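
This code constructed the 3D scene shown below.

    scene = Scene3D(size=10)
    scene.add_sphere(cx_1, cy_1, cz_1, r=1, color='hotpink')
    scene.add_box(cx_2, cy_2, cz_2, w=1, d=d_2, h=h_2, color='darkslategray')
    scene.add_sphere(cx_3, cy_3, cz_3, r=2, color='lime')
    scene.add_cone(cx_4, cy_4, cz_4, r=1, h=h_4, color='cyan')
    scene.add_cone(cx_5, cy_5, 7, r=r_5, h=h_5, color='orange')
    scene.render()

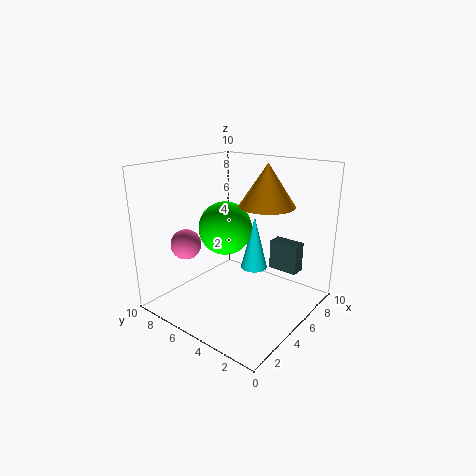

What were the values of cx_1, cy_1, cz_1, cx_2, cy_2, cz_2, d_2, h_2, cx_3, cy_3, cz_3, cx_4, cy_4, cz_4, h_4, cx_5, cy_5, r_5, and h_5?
cx_1 = 2, cy_1 = 7, cz_1 = 5, cx_2 = 6, cy_2 = 1, cz_2 = 3, d_2 = 2, h_2 = 2, cx_3 = 6, cy_3 = 7, cz_3 = 5, cx_4 = 7, cy_4 = 5, cz_4 = 2, h_4 = 4, cx_5 = 7, cy_5 = 4, r_5 = 2, h_5 = 3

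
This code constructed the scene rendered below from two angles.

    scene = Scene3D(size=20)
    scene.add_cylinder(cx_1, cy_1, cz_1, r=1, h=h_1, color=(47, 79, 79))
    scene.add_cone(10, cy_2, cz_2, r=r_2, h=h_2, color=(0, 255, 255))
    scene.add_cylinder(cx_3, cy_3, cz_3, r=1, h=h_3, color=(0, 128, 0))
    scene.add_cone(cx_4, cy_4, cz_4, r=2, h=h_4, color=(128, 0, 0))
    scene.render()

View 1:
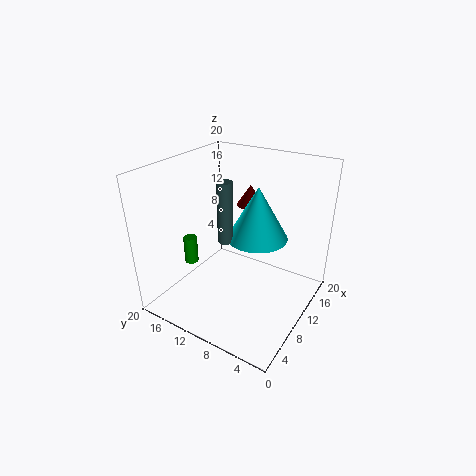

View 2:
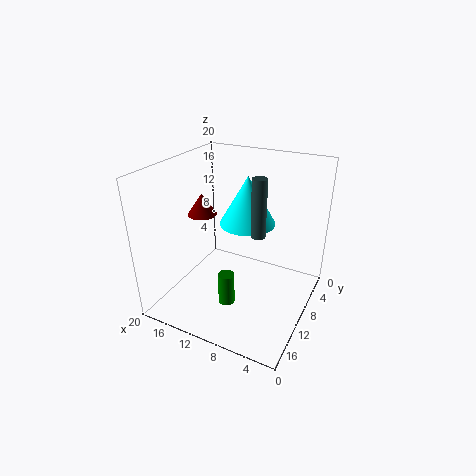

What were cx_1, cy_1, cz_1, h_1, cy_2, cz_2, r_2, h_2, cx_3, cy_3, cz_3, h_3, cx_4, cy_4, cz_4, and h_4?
cx_1 = 7
cy_1 = 10
cz_1 = 11
h_1 = 8
cy_2 = 7
cz_2 = 11
r_2 = 4
h_2 = 7
cx_3 = 8
cy_3 = 17
cz_3 = 5
h_3 = 4
cx_4 = 15
cy_4 = 11
cz_4 = 13
h_4 = 3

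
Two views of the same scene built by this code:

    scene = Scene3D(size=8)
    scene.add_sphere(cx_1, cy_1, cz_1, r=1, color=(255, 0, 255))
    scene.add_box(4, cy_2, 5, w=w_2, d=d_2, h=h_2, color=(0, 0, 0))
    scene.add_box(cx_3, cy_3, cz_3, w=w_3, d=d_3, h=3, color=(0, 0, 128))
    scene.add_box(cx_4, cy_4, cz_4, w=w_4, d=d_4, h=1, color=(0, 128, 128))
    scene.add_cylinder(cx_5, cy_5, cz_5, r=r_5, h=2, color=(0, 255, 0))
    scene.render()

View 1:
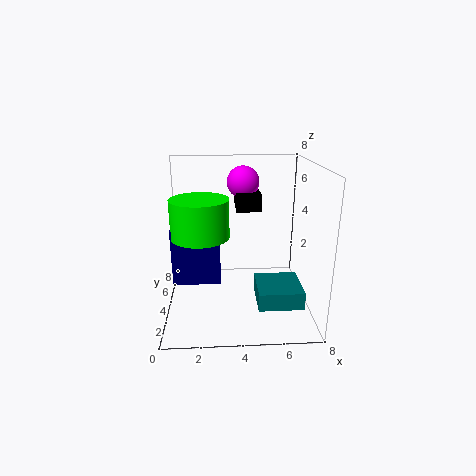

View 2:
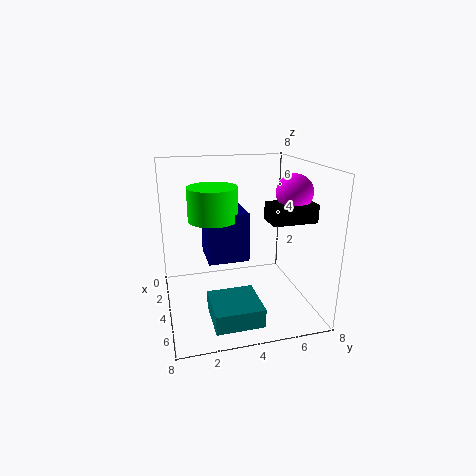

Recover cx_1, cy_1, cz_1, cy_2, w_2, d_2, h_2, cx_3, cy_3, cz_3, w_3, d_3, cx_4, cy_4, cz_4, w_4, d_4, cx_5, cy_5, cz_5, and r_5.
cx_1 = 4.5, cy_1 = 7, cz_1 = 6.5, cy_2 = 5.5, w_2 = 1.5, d_2 = 2.5, h_2 = 1, cx_3 = 0.5, cy_3 = 2.5, cz_3 = 2, w_3 = 2.5, d_3 = 2.5, cx_4 = 5, cy_4 = 2, cz_4 = 0.5, w_4 = 2.5, d_4 = 2.5, cx_5 = 2, cy_5 = 3, cz_5 = 4.5, r_5 = 1.5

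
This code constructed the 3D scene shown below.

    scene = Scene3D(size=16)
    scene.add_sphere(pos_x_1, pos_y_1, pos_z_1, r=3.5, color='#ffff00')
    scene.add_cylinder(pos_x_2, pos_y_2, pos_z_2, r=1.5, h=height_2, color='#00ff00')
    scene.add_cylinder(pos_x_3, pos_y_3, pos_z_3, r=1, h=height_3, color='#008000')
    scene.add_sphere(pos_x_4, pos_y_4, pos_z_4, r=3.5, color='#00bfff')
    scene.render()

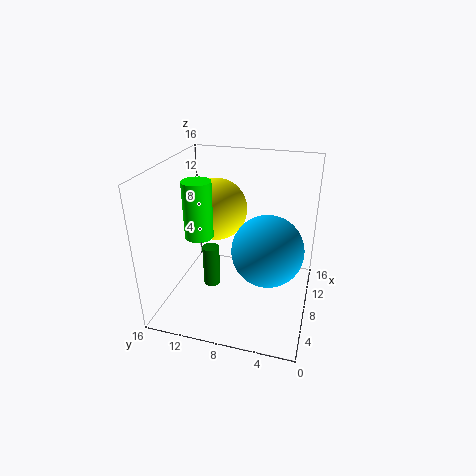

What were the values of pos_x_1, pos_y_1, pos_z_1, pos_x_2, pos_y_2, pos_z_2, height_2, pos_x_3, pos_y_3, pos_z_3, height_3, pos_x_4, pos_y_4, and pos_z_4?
pos_x_1 = 9.5
pos_y_1 = 11
pos_z_1 = 10.5
pos_x_2 = 5.5
pos_y_2 = 11.5
pos_z_2 = 9
height_2 = 6
pos_x_3 = 8.5
pos_y_3 = 11.5
pos_z_3 = 1
height_3 = 5
pos_x_4 = 4.5
pos_y_4 = 4
pos_z_4 = 9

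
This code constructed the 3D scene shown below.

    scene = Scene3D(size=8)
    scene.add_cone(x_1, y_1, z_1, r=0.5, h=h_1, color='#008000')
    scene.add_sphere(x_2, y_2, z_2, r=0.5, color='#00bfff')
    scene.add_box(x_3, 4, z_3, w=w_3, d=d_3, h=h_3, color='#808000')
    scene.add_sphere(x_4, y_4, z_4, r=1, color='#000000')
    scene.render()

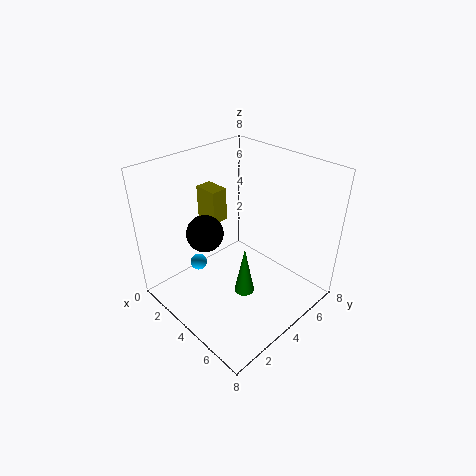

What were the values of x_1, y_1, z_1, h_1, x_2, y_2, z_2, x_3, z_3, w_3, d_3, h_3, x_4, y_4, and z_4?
x_1 = 6
y_1 = 2.5
z_1 = 2.5
h_1 = 2.5
x_2 = 1.5
y_2 = 3
z_2 = 1.5
x_3 = 0.5
z_3 = 4
w_3 = 1.5
d_3 = 1
h_3 = 2
x_4 = 3
y_4 = 2.5
z_4 = 4.5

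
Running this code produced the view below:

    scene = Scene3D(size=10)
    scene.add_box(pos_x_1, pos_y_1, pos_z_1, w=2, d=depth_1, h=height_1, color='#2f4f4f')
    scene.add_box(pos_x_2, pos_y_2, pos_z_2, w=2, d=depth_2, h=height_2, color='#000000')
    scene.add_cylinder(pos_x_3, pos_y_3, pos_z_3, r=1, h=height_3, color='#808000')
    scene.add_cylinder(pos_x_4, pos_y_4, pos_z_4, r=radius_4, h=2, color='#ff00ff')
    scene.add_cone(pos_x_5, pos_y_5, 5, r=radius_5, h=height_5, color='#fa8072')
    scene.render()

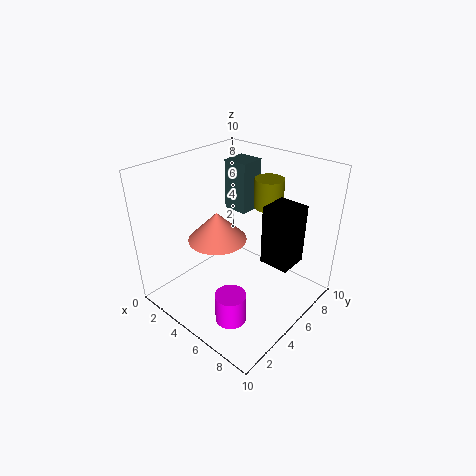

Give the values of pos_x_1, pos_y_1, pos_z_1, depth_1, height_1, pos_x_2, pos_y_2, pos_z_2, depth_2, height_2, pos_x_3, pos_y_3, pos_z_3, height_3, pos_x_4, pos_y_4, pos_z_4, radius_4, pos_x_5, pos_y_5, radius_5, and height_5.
pos_x_1 = 1, pos_y_1 = 8, pos_z_1 = 5, depth_1 = 2, height_1 = 4, pos_x_2 = 7, pos_y_2 = 5, pos_z_2 = 4, depth_2 = 2, height_2 = 4, pos_x_3 = 6, pos_y_3 = 7, pos_z_3 = 7, height_3 = 2, pos_x_4 = 7, pos_y_4 = 2, pos_z_4 = 1, radius_4 = 1, pos_x_5 = 4, pos_y_5 = 4, radius_5 = 2, height_5 = 2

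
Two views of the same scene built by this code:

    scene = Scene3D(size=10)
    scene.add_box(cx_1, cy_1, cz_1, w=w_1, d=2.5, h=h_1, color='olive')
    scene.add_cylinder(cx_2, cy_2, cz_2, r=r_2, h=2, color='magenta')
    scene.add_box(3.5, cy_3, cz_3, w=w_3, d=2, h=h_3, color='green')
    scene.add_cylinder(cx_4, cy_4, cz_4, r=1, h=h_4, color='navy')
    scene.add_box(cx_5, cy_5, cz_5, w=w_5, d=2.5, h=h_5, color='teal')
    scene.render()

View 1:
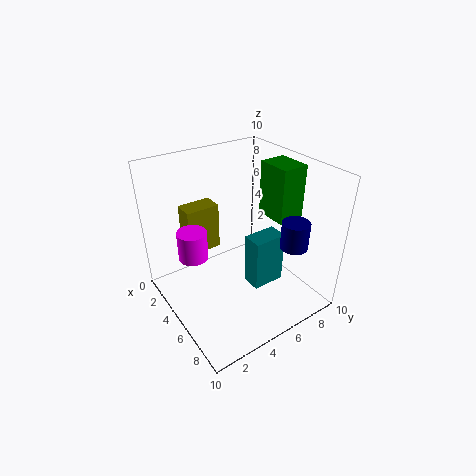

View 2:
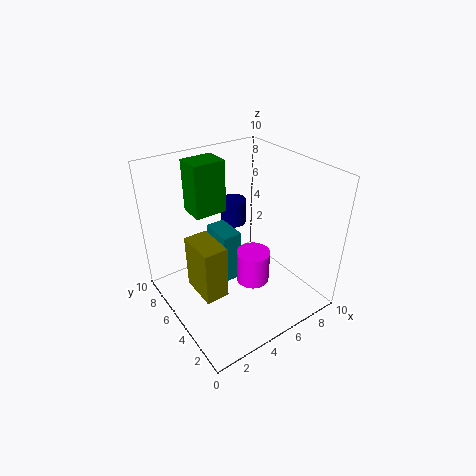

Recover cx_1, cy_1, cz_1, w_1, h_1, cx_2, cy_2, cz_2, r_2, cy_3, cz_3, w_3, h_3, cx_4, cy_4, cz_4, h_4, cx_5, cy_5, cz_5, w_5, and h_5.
cx_1 = 1; cy_1 = 2.5; cz_1 = 3; w_1 = 1.5; h_1 = 3.5; cx_2 = 4; cy_2 = 2; cz_2 = 4; r_2 = 1; cy_3 = 8; cz_3 = 5.5; w_3 = 2.5; h_3 = 4; cx_4 = 7; cy_4 = 8.5; cz_4 = 4; h_4 = 2; cx_5 = 4.5; cy_5 = 6; cz_5 = 0.5; w_5 = 1.5; h_5 = 4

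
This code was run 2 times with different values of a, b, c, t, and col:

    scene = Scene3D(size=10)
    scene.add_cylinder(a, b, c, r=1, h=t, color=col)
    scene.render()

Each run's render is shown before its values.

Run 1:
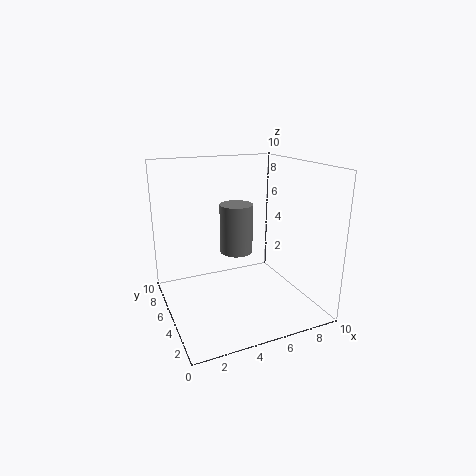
a = 4; b = 3; c = 5; t = 3; col = 'gray'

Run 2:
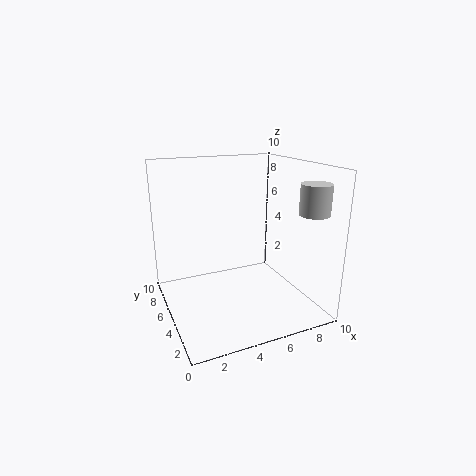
a = 9; b = 2; c = 7; t = 2; col = 'lightgray'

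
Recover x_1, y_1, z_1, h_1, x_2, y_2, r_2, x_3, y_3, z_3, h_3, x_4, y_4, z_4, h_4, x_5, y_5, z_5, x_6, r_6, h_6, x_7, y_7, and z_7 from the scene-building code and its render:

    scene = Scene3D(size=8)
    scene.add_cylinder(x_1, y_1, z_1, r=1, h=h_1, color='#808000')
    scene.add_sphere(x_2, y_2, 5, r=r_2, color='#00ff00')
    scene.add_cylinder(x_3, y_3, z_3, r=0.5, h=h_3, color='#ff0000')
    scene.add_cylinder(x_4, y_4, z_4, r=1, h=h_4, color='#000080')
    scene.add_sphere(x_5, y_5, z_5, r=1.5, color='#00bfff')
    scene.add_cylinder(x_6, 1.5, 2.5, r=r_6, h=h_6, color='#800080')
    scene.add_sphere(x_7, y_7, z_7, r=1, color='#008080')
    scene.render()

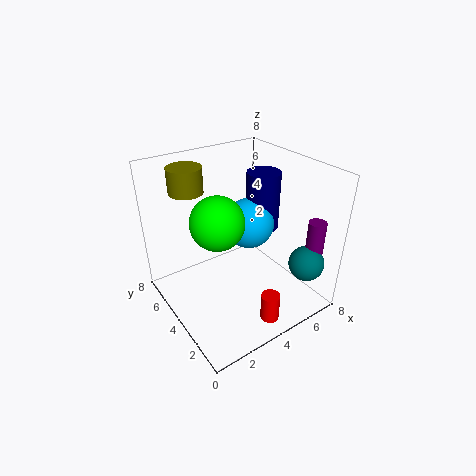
x_1 = 2.5; y_1 = 7; z_1 = 6; h_1 = 1.5; x_2 = 3; y_2 = 4.5; r_2 = 1.5; x_3 = 4; y_3 = 1; z_3 = 0.5; h_3 = 1.5; x_4 = 6.5; y_4 = 5; z_4 = 3.5; h_4 = 3.5; x_5 = 5.5; y_5 = 5; z_5 = 4; x_6 = 7.5; r_6 = 0.5; h_6 = 2.5; x_7 = 7; y_7 = 1.5; z_7 = 2.5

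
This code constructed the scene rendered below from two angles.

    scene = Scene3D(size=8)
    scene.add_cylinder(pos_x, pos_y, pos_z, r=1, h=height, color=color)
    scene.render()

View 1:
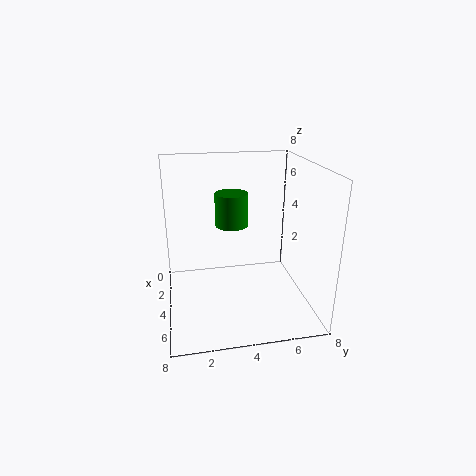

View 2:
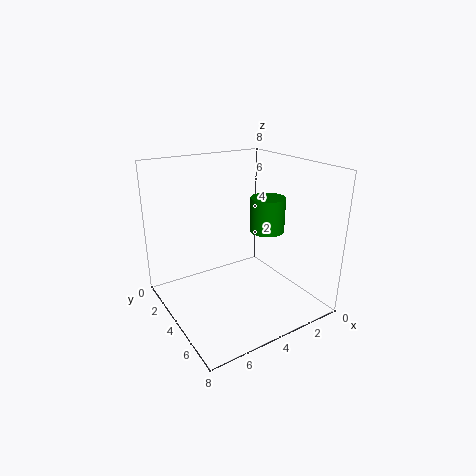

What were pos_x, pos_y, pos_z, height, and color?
pos_x = 2; pos_y = 4; pos_z = 4; height = 2; color = 'green'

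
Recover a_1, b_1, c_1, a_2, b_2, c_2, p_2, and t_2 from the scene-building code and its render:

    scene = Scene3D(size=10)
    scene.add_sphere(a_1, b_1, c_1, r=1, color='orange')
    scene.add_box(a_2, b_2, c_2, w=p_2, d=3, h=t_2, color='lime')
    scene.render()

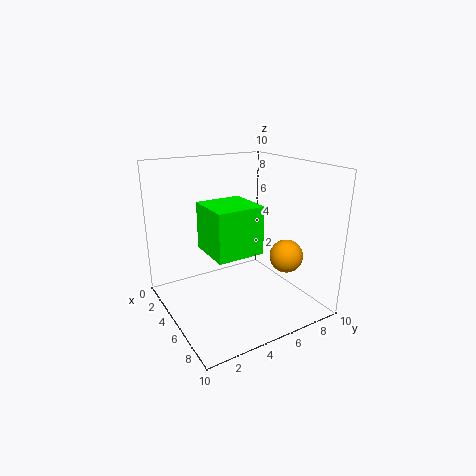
a_1 = 9
b_1 = 6
c_1 = 5
a_2 = 5
b_2 = 2
c_2 = 5
p_2 = 3
t_2 = 3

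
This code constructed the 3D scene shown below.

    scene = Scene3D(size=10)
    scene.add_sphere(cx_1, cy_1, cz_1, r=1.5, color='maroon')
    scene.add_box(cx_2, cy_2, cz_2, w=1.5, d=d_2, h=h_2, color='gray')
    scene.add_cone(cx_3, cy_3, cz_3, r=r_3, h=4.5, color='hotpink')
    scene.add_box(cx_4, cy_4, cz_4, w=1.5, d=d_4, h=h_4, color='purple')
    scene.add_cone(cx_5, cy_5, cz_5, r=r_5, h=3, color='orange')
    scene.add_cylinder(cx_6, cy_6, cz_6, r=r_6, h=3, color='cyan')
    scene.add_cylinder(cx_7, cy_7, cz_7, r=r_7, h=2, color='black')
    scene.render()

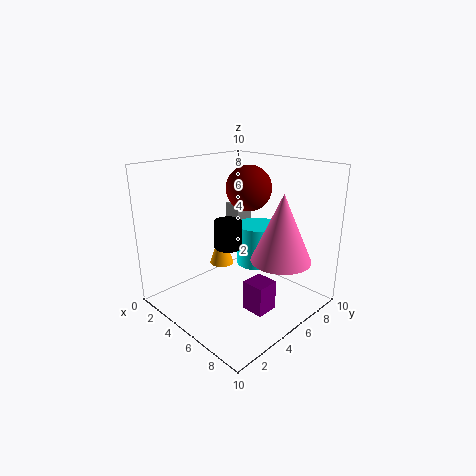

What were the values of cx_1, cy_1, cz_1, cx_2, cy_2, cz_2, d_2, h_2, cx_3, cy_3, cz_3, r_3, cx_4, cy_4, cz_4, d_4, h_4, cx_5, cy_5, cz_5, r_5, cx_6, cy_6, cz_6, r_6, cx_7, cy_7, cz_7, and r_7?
cx_1 = 5.5
cy_1 = 5.5
cz_1 = 8.5
cx_2 = 0.5
cy_2 = 8
cz_2 = 4.5
d_2 = 1.5
h_2 = 1.5
cx_3 = 8
cy_3 = 6
cz_3 = 4
r_3 = 2
cx_4 = 7
cy_4 = 3.5
cz_4 = 1
d_4 = 1.5
h_4 = 2
cx_5 = 1
cy_5 = 7
cz_5 = 1
r_5 = 1
cx_6 = 5
cy_6 = 7
cz_6 = 2.5
r_6 = 1.5
cx_7 = 4
cy_7 = 5
cz_7 = 4
r_7 = 1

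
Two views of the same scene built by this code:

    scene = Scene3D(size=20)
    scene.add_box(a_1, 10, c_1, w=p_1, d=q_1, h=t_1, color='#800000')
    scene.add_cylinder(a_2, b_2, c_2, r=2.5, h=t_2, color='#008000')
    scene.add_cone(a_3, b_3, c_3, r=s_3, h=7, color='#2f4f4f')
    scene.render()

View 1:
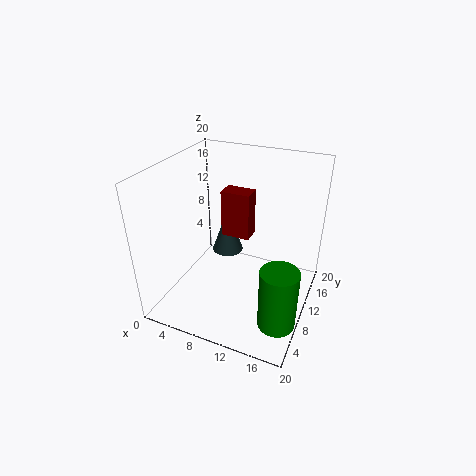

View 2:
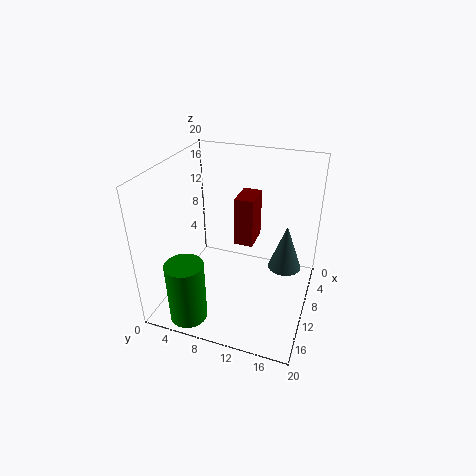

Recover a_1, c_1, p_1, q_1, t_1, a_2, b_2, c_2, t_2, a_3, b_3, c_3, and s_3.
a_1 = 7.5
c_1 = 10
p_1 = 4
q_1 = 2.5
t_1 = 6.5
a_2 = 17.5
b_2 = 5.5
c_2 = 1
t_2 = 8.5
a_3 = 5.5
b_3 = 16
c_3 = 3.5
s_3 = 2.5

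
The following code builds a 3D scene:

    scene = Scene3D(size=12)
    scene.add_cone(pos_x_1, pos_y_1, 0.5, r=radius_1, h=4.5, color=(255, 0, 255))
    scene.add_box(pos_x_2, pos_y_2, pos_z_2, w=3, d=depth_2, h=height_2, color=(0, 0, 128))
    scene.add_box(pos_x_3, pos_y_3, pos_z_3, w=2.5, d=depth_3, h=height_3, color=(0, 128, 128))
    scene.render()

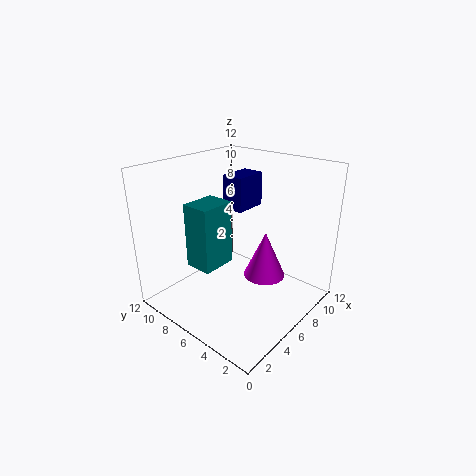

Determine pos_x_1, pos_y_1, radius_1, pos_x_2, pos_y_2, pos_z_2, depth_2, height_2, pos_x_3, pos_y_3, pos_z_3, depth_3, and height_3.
pos_x_1 = 10, pos_y_1 = 6, radius_1 = 2, pos_x_2 = 7.5, pos_y_2 = 7, pos_z_2 = 7.5, depth_2 = 2, height_2 = 3, pos_x_3 = 0.5, pos_y_3 = 4, pos_z_3 = 6, depth_3 = 2, height_3 = 4.5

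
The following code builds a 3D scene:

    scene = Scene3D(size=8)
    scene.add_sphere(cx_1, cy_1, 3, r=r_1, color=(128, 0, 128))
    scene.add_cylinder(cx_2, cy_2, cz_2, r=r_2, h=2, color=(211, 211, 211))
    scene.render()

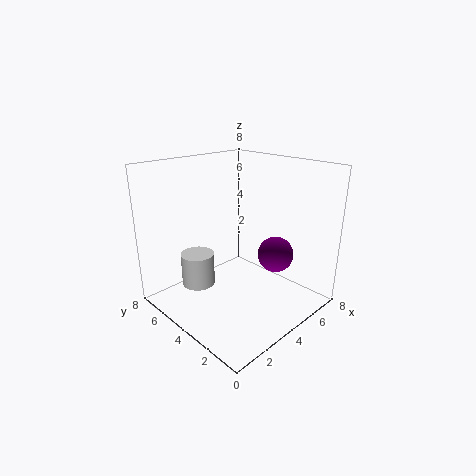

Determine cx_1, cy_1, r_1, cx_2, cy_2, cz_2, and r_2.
cx_1 = 5.5
cy_1 = 2.5
r_1 = 1
cx_2 = 3
cy_2 = 6.5
cz_2 = 0.5
r_2 = 1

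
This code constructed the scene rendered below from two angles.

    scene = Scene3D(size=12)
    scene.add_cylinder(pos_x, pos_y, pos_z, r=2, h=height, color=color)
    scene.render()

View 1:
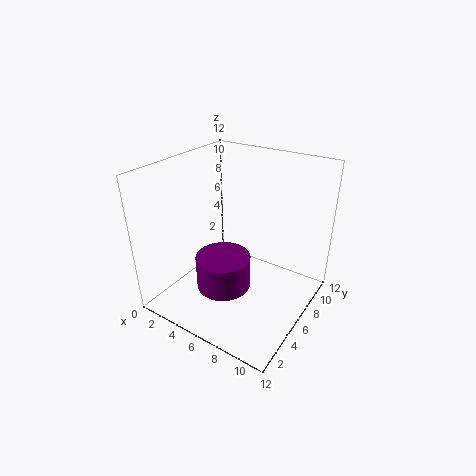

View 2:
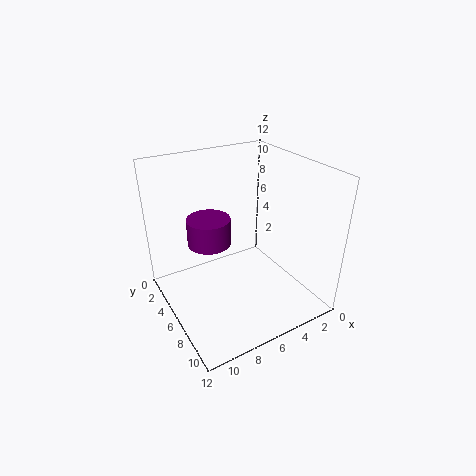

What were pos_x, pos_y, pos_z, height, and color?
pos_x = 7
pos_y = 2.5
pos_z = 4
height = 2.5
color = 'purple'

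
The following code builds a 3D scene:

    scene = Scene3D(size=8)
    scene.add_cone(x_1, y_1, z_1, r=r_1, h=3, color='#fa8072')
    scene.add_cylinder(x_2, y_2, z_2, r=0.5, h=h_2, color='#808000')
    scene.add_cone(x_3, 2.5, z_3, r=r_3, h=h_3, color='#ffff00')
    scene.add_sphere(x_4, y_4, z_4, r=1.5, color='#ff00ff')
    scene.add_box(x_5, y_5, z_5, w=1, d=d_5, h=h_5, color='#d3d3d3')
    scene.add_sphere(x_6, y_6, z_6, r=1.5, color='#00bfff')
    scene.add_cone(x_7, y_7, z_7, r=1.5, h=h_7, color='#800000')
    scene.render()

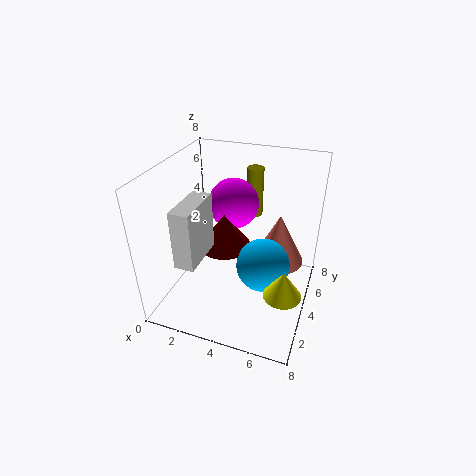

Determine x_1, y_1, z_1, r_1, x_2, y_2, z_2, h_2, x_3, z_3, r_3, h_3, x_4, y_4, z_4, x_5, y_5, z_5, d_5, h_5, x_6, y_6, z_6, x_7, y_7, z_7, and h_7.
x_1 = 6; y_1 = 5.5; z_1 = 2; r_1 = 1.5; x_2 = 4; y_2 = 7; z_2 = 4; h_2 = 3; x_3 = 7; z_3 = 2; r_3 = 1; h_3 = 1.5; x_4 = 3; y_4 = 6; z_4 = 5; x_5 = 2; y_5 = 0.5; z_5 = 4; d_5 = 2.5; h_5 = 3; x_6 = 5.5; y_6 = 4; z_6 = 2.5; x_7 = 3; y_7 = 4.5; z_7 = 3; h_7 = 2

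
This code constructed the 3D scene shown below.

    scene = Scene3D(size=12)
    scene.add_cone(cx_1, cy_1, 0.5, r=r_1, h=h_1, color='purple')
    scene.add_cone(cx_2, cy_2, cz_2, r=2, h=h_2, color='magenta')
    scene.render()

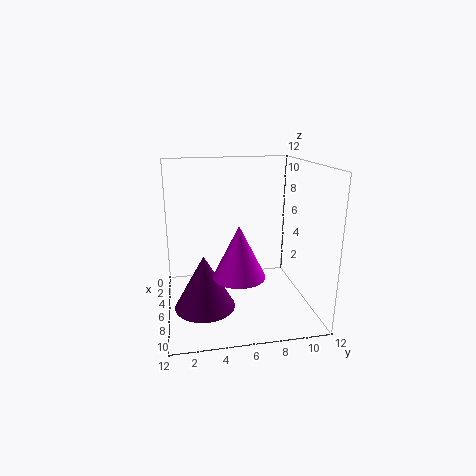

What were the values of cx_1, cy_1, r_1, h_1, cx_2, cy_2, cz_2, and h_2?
cx_1 = 7
cy_1 = 3
r_1 = 2.5
h_1 = 4.5
cx_2 = 9
cy_2 = 5.5
cz_2 = 4
h_2 = 4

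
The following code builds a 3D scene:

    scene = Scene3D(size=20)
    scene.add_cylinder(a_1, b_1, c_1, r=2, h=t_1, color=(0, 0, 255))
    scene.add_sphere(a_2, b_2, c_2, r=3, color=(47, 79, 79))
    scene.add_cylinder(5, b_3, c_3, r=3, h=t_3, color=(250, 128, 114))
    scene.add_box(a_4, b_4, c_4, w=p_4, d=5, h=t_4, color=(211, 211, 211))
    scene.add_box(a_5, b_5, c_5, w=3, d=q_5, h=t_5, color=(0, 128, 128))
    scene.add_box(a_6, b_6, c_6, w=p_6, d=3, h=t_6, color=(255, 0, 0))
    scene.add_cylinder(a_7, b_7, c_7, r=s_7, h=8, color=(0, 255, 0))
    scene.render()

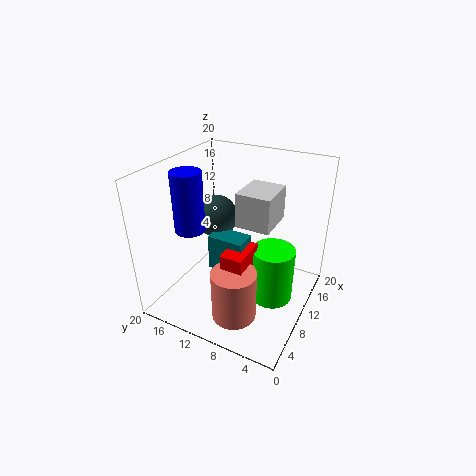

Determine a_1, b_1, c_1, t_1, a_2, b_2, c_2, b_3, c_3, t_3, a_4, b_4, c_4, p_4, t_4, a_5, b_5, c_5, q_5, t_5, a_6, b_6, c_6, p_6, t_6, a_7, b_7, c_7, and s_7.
a_1 = 6, b_1 = 15, c_1 = 12, t_1 = 8, a_2 = 11, b_2 = 14, c_2 = 12, b_3 = 8, c_3 = 1, t_3 = 7, a_4 = 11, b_4 = 6, c_4 = 11, p_4 = 6, t_4 = 5, a_5 = 7, b_5 = 8, c_5 = 6, q_5 = 5, t_5 = 5, a_6 = 5, b_6 = 7, c_6 = 5, p_6 = 5, t_6 = 5, a_7 = 11, b_7 = 5, c_7 = 1, s_7 = 3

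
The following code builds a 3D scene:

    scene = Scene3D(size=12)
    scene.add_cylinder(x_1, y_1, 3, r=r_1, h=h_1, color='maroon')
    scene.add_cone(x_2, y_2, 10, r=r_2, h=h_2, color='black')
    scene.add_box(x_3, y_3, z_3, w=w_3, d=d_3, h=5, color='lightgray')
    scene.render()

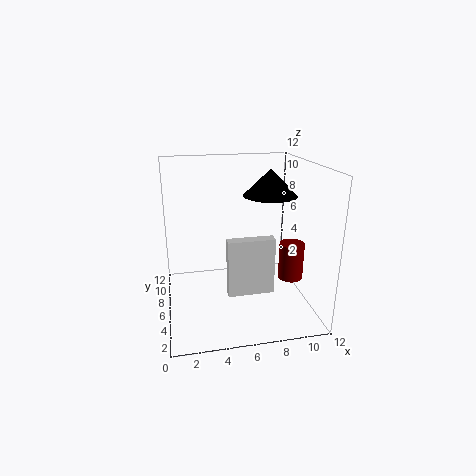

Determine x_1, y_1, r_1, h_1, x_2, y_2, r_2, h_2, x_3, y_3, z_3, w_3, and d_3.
x_1 = 10; y_1 = 4; r_1 = 1; h_1 = 3; x_2 = 8; y_2 = 4; r_2 = 2; h_2 = 2; x_3 = 5; y_3 = 5; z_3 = 1; w_3 = 4; d_3 = 1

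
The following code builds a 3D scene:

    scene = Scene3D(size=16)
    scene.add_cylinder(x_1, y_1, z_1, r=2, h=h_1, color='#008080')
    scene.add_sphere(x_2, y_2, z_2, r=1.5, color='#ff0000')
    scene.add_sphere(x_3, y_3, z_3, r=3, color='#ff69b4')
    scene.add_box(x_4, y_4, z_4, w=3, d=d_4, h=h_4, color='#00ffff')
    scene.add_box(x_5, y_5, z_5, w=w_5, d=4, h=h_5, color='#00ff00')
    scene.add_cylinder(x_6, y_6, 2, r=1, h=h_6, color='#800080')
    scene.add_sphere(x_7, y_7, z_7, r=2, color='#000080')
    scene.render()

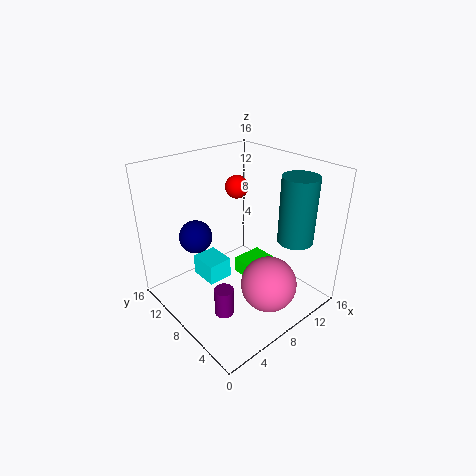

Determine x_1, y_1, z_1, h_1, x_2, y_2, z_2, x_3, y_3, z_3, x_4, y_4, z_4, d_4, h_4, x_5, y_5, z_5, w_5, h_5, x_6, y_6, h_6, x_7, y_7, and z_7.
x_1 = 13
y_1 = 4
z_1 = 7.5
h_1 = 7.5
x_2 = 13
y_2 = 14
z_2 = 11
x_3 = 8.5
y_3 = 3.5
z_3 = 4
x_4 = 5.5
y_4 = 10
z_4 = 1.5
d_4 = 3.5
h_4 = 2.5
x_5 = 10.5
y_5 = 7.5
z_5 = 0.5
w_5 = 4
h_5 = 2
x_6 = 3.5
y_6 = 5
h_6 = 3
x_7 = 6
y_7 = 13.5
z_7 = 6.5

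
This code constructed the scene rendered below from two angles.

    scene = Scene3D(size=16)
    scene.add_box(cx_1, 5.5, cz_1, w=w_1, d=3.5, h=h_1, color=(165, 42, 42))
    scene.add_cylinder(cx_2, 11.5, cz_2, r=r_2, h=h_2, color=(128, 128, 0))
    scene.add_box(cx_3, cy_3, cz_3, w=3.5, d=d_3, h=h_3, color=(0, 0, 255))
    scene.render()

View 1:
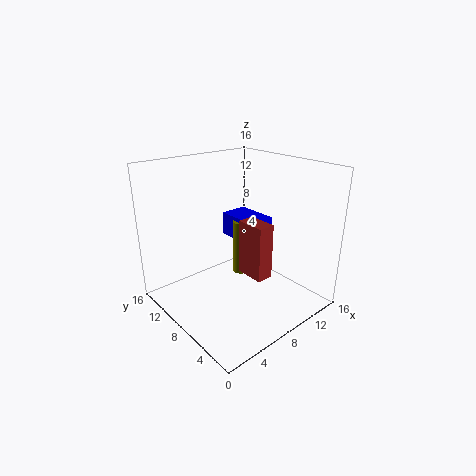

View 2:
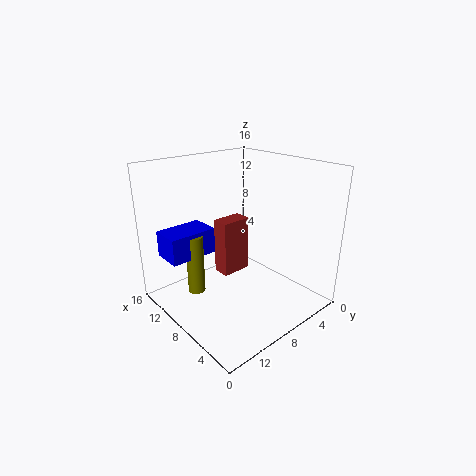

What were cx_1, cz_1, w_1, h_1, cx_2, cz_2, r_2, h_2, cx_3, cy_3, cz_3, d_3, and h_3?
cx_1 = 9, cz_1 = 3, w_1 = 2, h_1 = 6.5, cx_2 = 11.5, cz_2 = 1, r_2 = 1, h_2 = 7, cx_3 = 11, cy_3 = 9, cz_3 = 5.5, d_3 = 5.5, h_3 = 3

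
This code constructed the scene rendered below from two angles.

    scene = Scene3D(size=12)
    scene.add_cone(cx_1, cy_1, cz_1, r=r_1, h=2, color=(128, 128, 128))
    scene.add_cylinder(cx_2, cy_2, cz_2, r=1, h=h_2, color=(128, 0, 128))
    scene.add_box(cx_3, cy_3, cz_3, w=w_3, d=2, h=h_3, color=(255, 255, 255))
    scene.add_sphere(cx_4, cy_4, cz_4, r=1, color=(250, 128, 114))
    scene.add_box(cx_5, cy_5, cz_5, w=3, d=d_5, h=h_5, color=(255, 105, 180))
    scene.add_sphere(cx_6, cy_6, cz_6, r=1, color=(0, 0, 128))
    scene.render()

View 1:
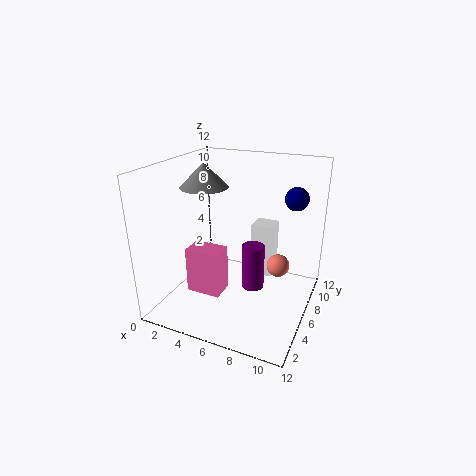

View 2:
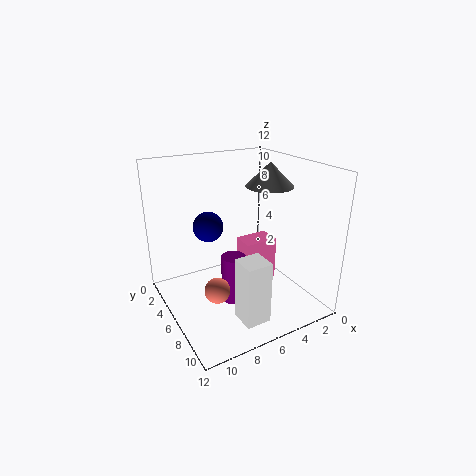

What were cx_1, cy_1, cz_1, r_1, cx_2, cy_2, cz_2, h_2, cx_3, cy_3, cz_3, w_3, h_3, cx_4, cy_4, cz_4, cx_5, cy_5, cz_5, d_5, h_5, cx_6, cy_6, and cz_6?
cx_1 = 3, cy_1 = 6, cz_1 = 10, r_1 = 2, cx_2 = 7, cy_2 = 7, cz_2 = 1, h_2 = 4, cx_3 = 6, cy_3 = 9, cz_3 = 1, w_3 = 2, h_3 = 5, cx_4 = 9, cy_4 = 8, cz_4 = 3, cx_5 = 2, cy_5 = 4, cz_5 = 1, d_5 = 2, h_5 = 4, cx_6 = 10, cy_6 = 9, cz_6 = 9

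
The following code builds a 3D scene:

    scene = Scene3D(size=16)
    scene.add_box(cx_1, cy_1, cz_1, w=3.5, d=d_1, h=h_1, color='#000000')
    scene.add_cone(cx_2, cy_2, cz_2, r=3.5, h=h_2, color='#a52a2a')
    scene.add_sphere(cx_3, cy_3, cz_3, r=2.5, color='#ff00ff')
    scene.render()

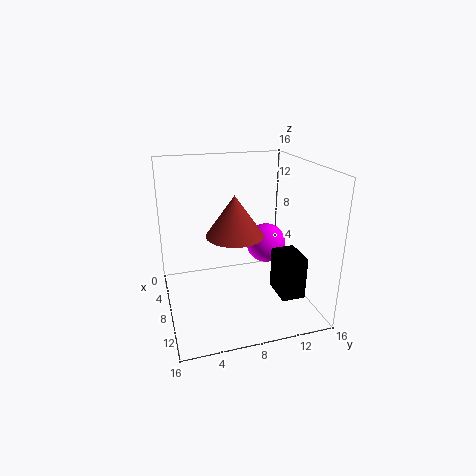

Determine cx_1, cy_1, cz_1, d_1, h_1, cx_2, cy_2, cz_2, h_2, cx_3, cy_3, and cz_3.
cx_1 = 10.5, cy_1 = 11, cz_1 = 3, d_1 = 2.5, h_1 = 4.5, cx_2 = 5, cy_2 = 8.5, cz_2 = 7, h_2 = 5, cx_3 = 4, cy_3 = 13, cz_3 = 5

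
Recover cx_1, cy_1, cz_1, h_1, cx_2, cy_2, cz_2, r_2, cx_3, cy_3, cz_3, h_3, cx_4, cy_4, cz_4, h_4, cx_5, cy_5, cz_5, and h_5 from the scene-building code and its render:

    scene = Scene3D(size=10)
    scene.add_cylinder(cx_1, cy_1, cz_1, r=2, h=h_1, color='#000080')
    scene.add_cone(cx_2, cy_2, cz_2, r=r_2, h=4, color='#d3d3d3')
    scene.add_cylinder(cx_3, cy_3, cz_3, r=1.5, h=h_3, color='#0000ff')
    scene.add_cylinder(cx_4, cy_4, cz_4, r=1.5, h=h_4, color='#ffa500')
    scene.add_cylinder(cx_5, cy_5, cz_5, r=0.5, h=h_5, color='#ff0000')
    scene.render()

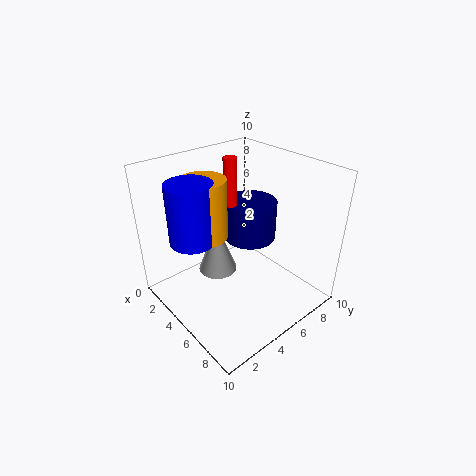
cx_1 = 3.5
cy_1 = 7.5
cz_1 = 3.5
h_1 = 3
cx_2 = 2.5
cy_2 = 5
cz_2 = 1
r_2 = 1.5
cx_3 = 4
cy_3 = 2
cz_3 = 5.5
h_3 = 4
cx_4 = 4
cy_4 = 3
cz_4 = 5.5
h_4 = 4
cx_5 = 3
cy_5 = 6
cz_5 = 6
h_5 = 4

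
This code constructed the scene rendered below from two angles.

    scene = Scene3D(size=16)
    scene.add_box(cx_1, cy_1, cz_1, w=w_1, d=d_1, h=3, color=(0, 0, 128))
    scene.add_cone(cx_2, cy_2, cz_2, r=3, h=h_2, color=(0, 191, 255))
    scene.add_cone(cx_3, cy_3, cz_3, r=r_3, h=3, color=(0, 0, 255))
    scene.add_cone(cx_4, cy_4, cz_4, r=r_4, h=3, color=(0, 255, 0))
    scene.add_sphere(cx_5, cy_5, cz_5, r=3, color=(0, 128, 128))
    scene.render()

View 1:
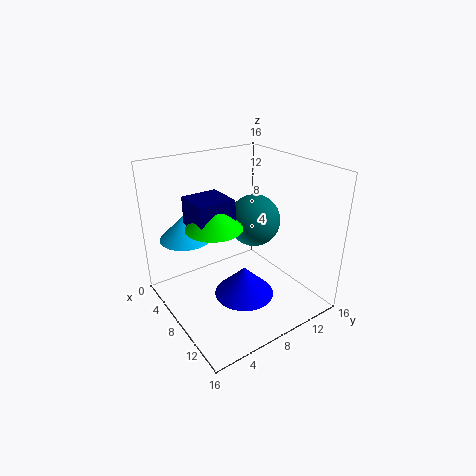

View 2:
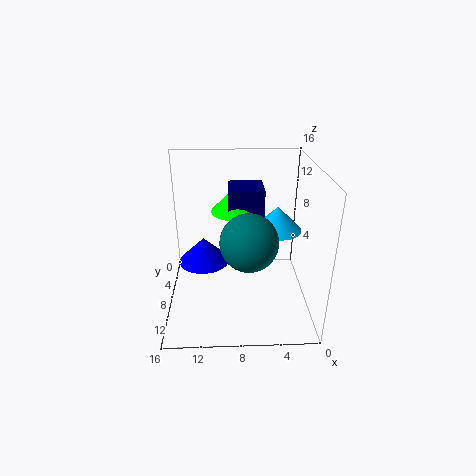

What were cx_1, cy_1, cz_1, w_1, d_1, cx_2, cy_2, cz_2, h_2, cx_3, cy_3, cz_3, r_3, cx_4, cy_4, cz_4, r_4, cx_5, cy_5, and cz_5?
cx_1 = 5, cy_1 = 3, cz_1 = 10, w_1 = 4, d_1 = 4, cx_2 = 3, cy_2 = 4, cz_2 = 7, h_2 = 3, cx_3 = 12, cy_3 = 6, cz_3 = 4, r_3 = 3, cx_4 = 8, cy_4 = 5, cz_4 = 10, r_4 = 3, cx_5 = 7, cy_5 = 11, cz_5 = 9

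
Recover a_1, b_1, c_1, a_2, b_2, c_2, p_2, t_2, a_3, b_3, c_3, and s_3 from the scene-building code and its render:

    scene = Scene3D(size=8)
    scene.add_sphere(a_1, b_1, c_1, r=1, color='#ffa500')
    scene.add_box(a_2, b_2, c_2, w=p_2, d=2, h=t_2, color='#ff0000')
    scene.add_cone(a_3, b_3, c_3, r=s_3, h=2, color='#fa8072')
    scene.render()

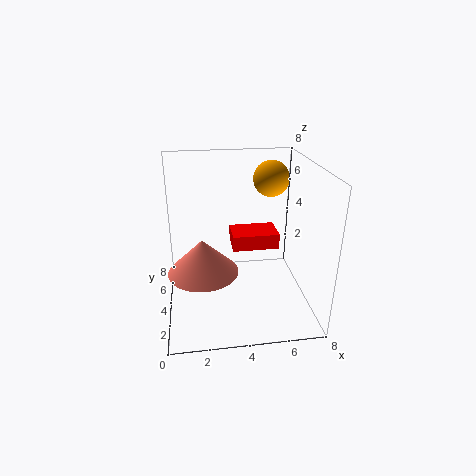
a_1 = 6
b_1 = 5
c_1 = 7
a_2 = 4
b_2 = 6
c_2 = 2
p_2 = 3
t_2 = 1
a_3 = 2
b_3 = 4
c_3 = 2
s_3 = 2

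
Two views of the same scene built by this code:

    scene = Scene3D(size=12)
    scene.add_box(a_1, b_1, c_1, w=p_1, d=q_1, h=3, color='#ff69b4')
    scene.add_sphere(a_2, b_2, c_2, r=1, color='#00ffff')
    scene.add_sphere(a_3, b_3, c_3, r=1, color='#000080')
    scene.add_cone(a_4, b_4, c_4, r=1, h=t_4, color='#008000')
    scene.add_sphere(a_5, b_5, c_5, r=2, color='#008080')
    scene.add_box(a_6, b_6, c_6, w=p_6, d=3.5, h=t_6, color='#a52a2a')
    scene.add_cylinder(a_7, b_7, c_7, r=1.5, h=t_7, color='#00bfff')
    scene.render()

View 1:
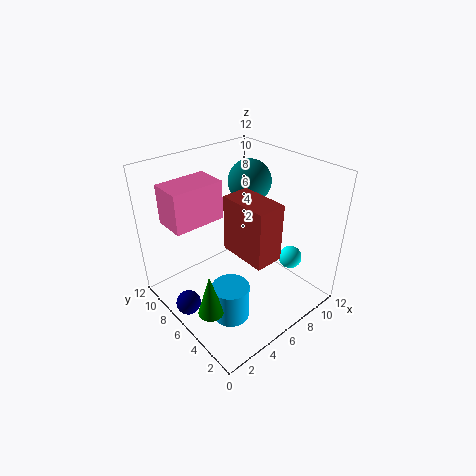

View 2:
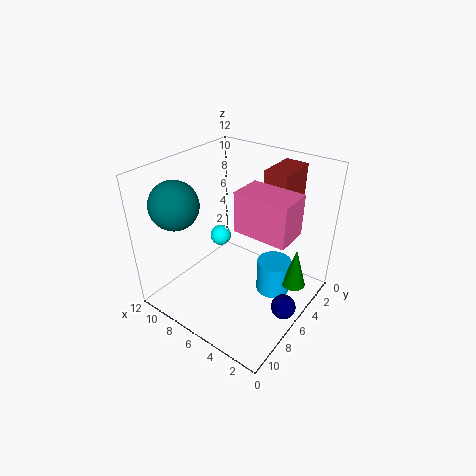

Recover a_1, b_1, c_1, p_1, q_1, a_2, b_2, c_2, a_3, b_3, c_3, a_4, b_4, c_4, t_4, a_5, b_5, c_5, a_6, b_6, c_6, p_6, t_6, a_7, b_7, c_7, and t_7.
a_1 = 0.5
b_1 = 6
c_1 = 8.5
p_1 = 4
q_1 = 2.5
a_2 = 10
b_2 = 3.5
c_2 = 3.5
a_3 = 1
b_3 = 6.5
c_3 = 1.5
a_4 = 1.5
b_4 = 4
c_4 = 2
t_4 = 3.5
a_5 = 10
b_5 = 9
c_5 = 9
a_6 = 3
b_6 = 0.5
c_6 = 7.5
p_6 = 2
t_6 = 4
a_7 = 3.5
b_7 = 4
c_7 = 0.5
t_7 = 3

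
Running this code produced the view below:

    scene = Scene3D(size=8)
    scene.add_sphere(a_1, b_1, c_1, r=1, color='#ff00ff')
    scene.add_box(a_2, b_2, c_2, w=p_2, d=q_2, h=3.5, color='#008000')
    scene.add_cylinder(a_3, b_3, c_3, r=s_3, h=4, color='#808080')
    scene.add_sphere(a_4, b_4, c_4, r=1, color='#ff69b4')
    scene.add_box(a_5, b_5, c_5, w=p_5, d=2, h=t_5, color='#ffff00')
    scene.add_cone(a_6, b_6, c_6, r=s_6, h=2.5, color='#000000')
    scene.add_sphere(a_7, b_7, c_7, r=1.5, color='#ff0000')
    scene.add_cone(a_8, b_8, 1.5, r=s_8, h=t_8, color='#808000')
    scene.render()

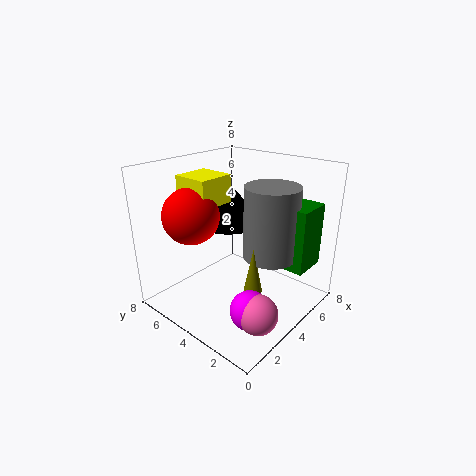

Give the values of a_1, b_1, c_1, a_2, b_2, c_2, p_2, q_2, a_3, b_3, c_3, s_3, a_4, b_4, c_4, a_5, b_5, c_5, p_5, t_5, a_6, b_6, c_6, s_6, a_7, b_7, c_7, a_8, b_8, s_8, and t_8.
a_1 = 2, b_1 = 1.5, c_1 = 1.5, a_2 = 5, b_2 = 0.5, c_2 = 2.5, p_2 = 2, q_2 = 1.5, a_3 = 5, b_3 = 2.5, c_3 = 3, s_3 = 1.5, a_4 = 2, b_4 = 1, c_4 = 1.5, a_5 = 2, b_5 = 4.5, c_5 = 6, p_5 = 2, t_5 = 1.5, a_6 = 5.5, b_6 = 6, c_6 = 4, s_6 = 2, a_7 = 2, b_7 = 5.5, c_7 = 5.5, a_8 = 3.5, b_8 = 2.5, s_8 = 0.5, t_8 = 2.5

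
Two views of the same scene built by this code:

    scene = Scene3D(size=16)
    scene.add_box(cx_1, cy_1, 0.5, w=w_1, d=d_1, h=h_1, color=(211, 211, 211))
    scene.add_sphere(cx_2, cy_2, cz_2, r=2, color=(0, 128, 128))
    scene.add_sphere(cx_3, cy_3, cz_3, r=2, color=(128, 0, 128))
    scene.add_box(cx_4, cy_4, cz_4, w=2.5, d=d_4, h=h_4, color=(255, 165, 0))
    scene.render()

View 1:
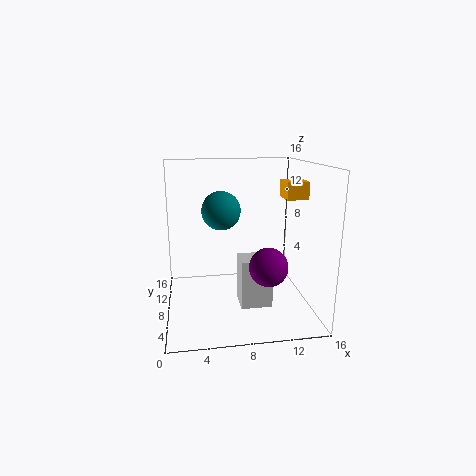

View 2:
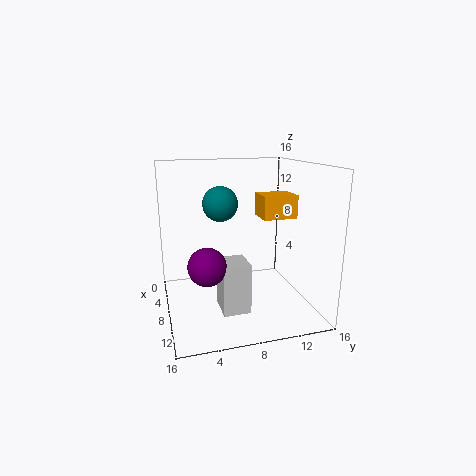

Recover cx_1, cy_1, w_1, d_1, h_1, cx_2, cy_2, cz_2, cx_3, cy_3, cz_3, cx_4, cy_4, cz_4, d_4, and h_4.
cx_1 = 8; cy_1 = 5.5; w_1 = 3.5; d_1 = 3; h_1 = 5.5; cx_2 = 6; cy_2 = 6.5; cz_2 = 11.5; cx_3 = 10.5; cy_3 = 4; cz_3 = 6; cx_4 = 13.5; cy_4 = 8; cz_4 = 12; d_4 = 3; h_4 = 2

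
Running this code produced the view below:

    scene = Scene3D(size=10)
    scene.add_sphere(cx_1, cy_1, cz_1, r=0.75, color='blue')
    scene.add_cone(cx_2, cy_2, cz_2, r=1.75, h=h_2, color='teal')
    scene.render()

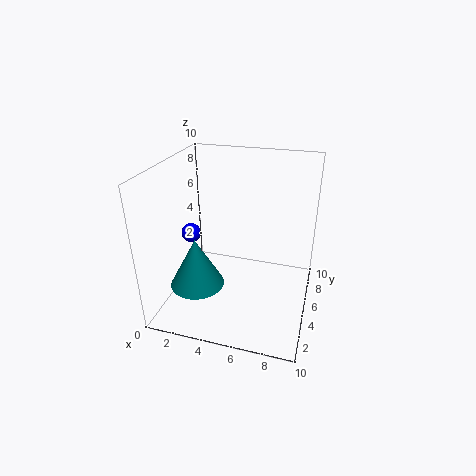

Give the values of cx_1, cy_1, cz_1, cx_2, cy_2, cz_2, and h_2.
cx_1 = 0.75; cy_1 = 6.5; cz_1 = 4; cx_2 = 3; cy_2 = 2.25; cz_2 = 2.75; h_2 = 3.25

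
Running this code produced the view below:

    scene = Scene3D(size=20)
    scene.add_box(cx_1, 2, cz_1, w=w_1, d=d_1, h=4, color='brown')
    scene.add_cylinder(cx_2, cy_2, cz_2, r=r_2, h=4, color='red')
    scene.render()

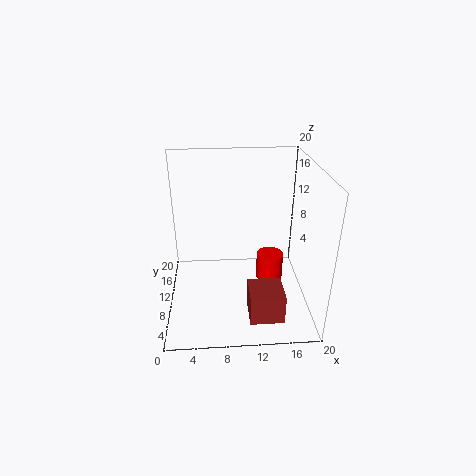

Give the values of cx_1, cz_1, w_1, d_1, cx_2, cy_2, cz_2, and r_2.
cx_1 = 11, cz_1 = 1.5, w_1 = 4.5, d_1 = 4.5, cx_2 = 15, cy_2 = 12, cz_2 = 2, r_2 = 2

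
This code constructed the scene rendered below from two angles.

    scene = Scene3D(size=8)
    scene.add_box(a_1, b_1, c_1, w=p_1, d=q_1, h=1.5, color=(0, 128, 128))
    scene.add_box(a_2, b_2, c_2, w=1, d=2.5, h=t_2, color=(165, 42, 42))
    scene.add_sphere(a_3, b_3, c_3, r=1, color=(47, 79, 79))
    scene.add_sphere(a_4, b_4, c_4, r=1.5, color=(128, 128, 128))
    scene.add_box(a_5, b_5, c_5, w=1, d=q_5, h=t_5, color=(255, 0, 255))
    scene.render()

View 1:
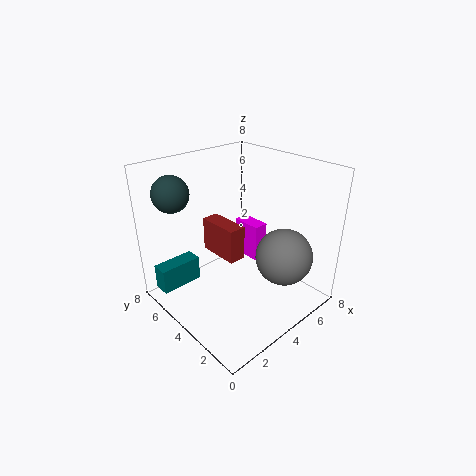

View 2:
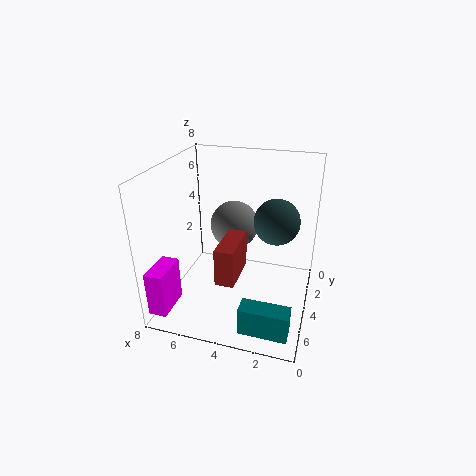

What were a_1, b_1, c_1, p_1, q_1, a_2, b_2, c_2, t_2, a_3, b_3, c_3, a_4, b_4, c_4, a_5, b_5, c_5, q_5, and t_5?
a_1 = 0.5; b_1 = 6.5; c_1 = 0.5; p_1 = 2.5; q_1 = 1; a_2 = 3.5; b_2 = 4; c_2 = 2.5; t_2 = 2; a_3 = 1.5; b_3 = 6.5; c_3 = 6.5; a_4 = 5; b_4 = 1.5; c_4 = 3.5; a_5 = 7; b_5 = 5.5; c_5 = 0.5; q_5 = 2; t_5 = 2.5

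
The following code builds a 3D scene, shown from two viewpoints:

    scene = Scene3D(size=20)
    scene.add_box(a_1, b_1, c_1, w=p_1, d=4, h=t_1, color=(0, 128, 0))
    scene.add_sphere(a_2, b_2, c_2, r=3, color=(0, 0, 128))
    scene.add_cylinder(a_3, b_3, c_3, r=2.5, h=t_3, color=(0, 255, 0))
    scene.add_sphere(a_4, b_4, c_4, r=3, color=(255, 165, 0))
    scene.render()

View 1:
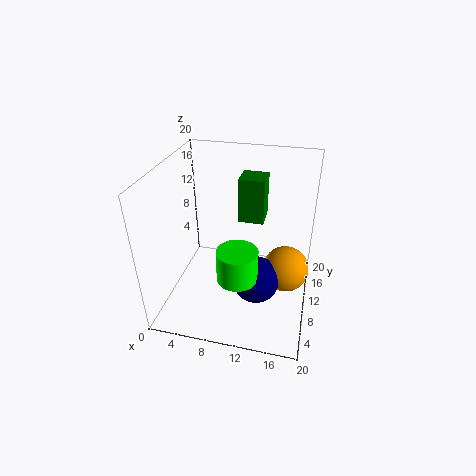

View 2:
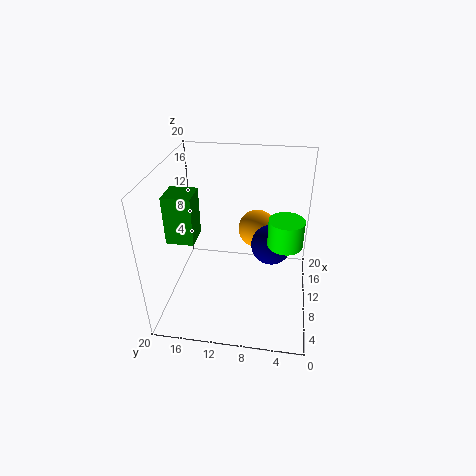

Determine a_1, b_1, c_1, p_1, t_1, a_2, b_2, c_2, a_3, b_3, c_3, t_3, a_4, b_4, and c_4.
a_1 = 8.5; b_1 = 16; c_1 = 9; p_1 = 4; t_1 = 7; a_2 = 13.5; b_2 = 5.5; c_2 = 7; a_3 = 11.5; b_3 = 3.5; c_3 = 8.5; t_3 = 4; a_4 = 17; b_4 = 8; c_4 = 7.5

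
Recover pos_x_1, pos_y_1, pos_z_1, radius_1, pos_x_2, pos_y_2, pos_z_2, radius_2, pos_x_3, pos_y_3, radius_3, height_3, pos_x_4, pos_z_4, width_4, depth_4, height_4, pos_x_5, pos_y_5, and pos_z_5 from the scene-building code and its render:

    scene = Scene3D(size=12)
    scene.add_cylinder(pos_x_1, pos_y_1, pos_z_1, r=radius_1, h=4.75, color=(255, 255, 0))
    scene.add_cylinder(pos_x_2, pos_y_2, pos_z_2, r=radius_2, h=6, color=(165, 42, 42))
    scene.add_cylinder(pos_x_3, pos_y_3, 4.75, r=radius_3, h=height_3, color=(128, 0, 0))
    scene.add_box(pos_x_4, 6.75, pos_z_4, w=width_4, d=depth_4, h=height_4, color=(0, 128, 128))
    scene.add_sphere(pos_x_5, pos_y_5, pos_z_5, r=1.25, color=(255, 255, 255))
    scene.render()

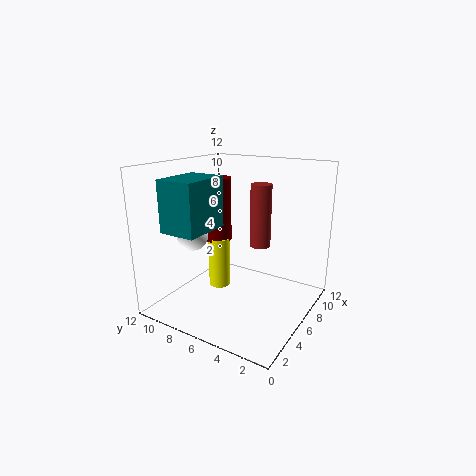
pos_x_1 = 7.5
pos_y_1 = 9
pos_z_1 = 0.25
radius_1 = 1
pos_x_2 = 10.5
pos_y_2 = 6.25
pos_z_2 = 3.75
radius_2 = 1
pos_x_3 = 7.75
pos_y_3 = 9.25
radius_3 = 1.25
height_3 = 5.75
pos_x_4 = 1
pos_z_4 = 7.25
width_4 = 4
depth_4 = 3
height_4 = 4
pos_x_5 = 3.5
pos_y_5 = 8.75
pos_z_5 = 6.5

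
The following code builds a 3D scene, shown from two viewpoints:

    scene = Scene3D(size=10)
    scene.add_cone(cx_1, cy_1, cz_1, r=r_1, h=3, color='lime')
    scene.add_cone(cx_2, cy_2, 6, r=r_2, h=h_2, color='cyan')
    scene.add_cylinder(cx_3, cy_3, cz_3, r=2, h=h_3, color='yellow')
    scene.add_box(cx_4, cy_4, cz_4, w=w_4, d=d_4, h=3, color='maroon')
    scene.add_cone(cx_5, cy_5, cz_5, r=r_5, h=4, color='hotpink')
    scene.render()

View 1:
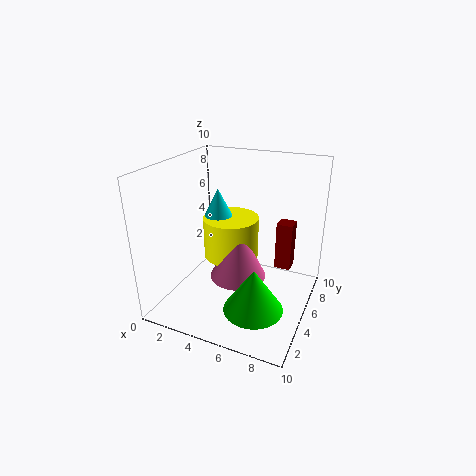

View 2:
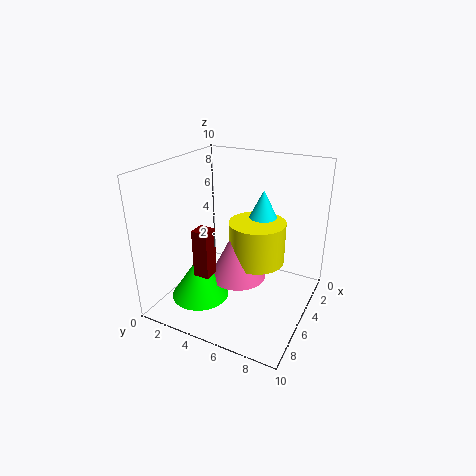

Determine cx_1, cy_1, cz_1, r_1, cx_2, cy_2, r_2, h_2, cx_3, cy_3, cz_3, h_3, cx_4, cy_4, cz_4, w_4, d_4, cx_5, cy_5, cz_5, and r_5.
cx_1 = 7; cy_1 = 3; cz_1 = 1; r_1 = 2; cx_2 = 3; cy_2 = 6; r_2 = 1; h_2 = 2; cx_3 = 4; cy_3 = 6; cz_3 = 3; h_3 = 3; cx_4 = 8; cy_4 = 4; cz_4 = 4; w_4 = 1; d_4 = 1; cx_5 = 5; cy_5 = 5; cz_5 = 2; r_5 = 2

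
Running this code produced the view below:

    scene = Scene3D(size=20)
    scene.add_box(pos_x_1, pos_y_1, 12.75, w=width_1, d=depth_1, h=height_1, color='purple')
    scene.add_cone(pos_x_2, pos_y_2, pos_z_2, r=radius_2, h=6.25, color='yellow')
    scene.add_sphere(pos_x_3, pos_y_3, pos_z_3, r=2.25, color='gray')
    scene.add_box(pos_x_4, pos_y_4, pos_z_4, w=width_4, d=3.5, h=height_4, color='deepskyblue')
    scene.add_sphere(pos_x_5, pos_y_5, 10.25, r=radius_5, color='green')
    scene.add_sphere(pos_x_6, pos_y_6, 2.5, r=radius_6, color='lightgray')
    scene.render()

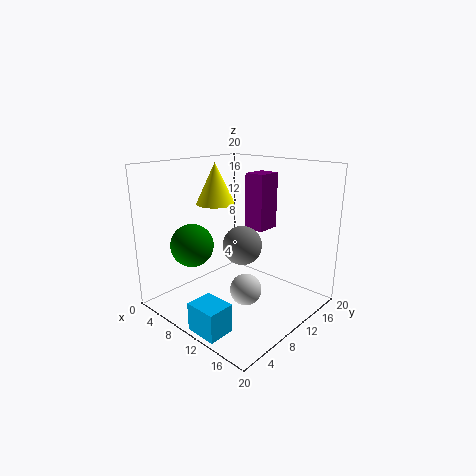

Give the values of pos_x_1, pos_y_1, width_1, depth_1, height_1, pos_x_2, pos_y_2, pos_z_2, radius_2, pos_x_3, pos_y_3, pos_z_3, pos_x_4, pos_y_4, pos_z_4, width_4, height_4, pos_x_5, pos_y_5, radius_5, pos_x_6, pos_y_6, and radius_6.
pos_x_1 = 13.25, pos_y_1 = 7.75, width_1 = 2.5, depth_1 = 3, height_1 = 6.75, pos_x_2 = 3, pos_y_2 = 12.5, pos_z_2 = 13.25, radius_2 = 3, pos_x_3 = 15.25, pos_y_3 = 5, pos_z_3 = 11.75, pos_x_4 = 10.5, pos_y_4 = 0.25, pos_z_4 = 0.5, width_4 = 4.25, height_4 = 3.75, pos_x_5 = 8, pos_y_5 = 3.5, radius_5 = 2.75, pos_x_6 = 11.5, pos_y_6 = 10, radius_6 = 2.25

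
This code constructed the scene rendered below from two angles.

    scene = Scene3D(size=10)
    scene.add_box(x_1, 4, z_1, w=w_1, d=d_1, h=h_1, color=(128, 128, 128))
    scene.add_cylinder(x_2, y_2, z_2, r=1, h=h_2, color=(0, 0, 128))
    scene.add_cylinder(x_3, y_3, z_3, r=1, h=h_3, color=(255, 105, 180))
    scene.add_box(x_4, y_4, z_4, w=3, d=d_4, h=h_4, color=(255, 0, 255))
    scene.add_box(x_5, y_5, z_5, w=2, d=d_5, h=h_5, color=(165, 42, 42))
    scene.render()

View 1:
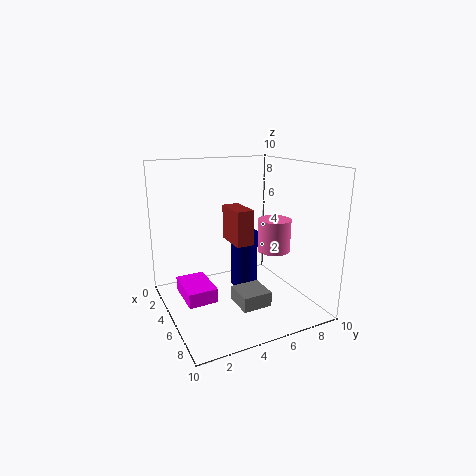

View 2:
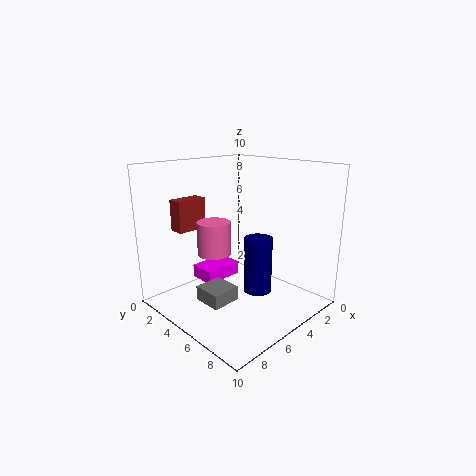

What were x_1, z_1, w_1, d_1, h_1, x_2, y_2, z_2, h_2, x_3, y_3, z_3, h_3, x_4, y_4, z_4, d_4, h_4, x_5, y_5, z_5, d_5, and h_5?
x_1 = 6, z_1 = 1, w_1 = 2, d_1 = 2, h_1 = 1, x_2 = 4, y_2 = 6, z_2 = 1, h_2 = 4, x_3 = 8, y_3 = 6, z_3 = 5, h_3 = 2, x_4 = 3, y_4 = 1, z_4 = 1, d_4 = 2, h_4 = 1, x_5 = 7, y_5 = 3, z_5 = 6, d_5 = 1, h_5 = 2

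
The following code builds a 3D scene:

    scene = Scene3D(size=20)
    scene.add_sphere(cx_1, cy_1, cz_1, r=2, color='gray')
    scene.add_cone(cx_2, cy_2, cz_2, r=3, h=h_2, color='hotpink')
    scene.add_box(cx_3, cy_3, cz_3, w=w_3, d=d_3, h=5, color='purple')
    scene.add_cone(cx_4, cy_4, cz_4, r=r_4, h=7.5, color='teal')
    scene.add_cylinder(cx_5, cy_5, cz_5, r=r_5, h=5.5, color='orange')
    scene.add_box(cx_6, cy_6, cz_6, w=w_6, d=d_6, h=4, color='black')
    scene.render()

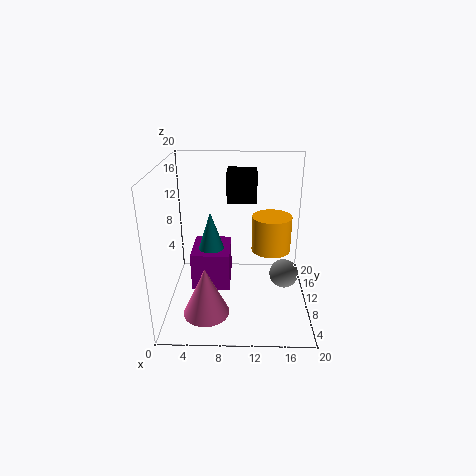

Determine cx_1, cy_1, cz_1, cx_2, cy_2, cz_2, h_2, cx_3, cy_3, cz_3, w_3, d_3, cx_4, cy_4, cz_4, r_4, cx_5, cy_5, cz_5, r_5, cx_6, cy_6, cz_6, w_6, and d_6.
cx_1 = 16.5
cy_1 = 9
cz_1 = 5
cx_2 = 6
cy_2 = 4
cz_2 = 2
h_2 = 6.5
cx_3 = 4
cy_3 = 5.5
cz_3 = 4.5
w_3 = 5
d_3 = 6
cx_4 = 6.5
cy_4 = 8
cz_4 = 7
r_4 = 2.5
cx_5 = 15
cy_5 = 14.5
cz_5 = 6
r_5 = 3
cx_6 = 8.5
cy_6 = 10
cz_6 = 15
w_6 = 4
d_6 = 4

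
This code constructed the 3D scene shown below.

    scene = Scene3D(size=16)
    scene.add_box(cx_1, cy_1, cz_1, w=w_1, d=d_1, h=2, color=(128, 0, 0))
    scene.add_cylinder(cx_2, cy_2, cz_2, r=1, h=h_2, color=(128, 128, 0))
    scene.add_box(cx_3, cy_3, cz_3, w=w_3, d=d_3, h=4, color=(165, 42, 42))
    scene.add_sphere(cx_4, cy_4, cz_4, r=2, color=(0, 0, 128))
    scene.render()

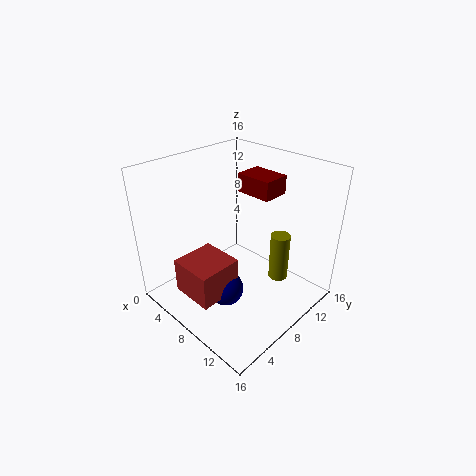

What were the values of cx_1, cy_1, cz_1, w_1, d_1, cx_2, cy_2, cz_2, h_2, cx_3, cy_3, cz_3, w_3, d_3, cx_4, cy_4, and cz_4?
cx_1 = 7, cy_1 = 9, cz_1 = 13, w_1 = 4, d_1 = 3, cx_2 = 13, cy_2 = 9, cz_2 = 5, h_2 = 5, cx_3 = 4, cy_3 = 2, cz_3 = 2, w_3 = 5, d_3 = 5, cx_4 = 8, cy_4 = 6, cz_4 = 2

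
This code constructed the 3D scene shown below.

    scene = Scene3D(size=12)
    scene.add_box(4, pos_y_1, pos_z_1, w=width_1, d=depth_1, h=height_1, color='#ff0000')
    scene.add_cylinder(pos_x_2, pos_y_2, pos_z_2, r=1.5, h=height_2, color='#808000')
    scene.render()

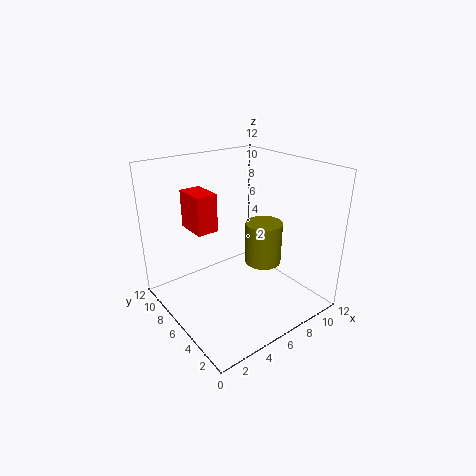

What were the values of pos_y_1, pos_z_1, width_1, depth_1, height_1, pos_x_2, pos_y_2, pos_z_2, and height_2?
pos_y_1 = 9
pos_z_1 = 5.5
width_1 = 2
depth_1 = 3
height_1 = 3.5
pos_x_2 = 7.5
pos_y_2 = 4.5
pos_z_2 = 4
height_2 = 3.5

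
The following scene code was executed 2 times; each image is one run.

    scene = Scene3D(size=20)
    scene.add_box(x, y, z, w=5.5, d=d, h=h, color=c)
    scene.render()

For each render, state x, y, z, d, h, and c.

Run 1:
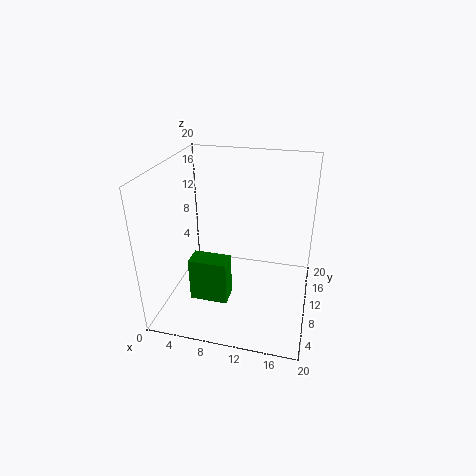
x = 3.5; y = 7; z = 0.5; d = 3; h = 6.5; c = 'green'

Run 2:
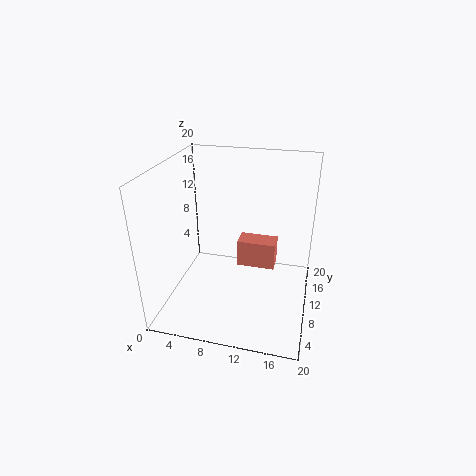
x = 9.5; y = 11.5; z = 4.5; d = 3; h = 4; c = 'salmon'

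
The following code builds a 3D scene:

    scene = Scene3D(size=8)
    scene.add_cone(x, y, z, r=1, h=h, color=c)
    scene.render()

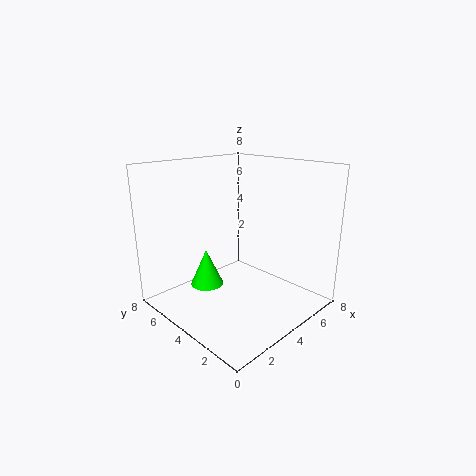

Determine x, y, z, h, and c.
x = 3.5, y = 6.25, z = 0.5, h = 2.25, c = 'lime'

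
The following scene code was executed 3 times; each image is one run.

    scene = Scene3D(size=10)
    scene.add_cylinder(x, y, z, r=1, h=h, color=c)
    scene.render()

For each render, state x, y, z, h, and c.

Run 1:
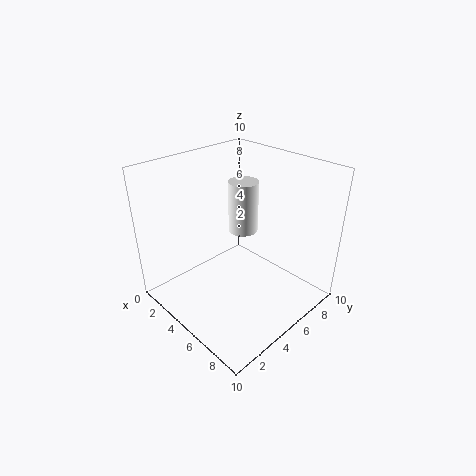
x = 5, y = 5.5, z = 5.5, h = 3.5, c = 'white'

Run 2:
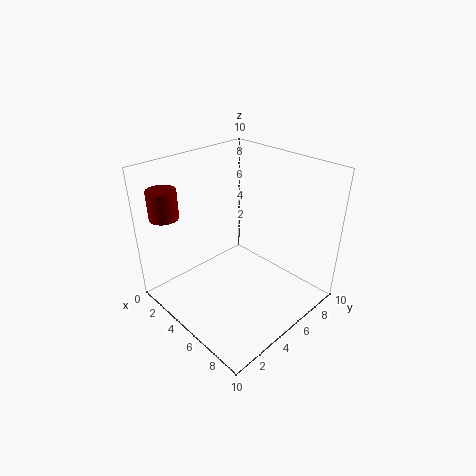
x = 1.5, y = 1.5, z = 6.5, h = 2, c = 'maroon'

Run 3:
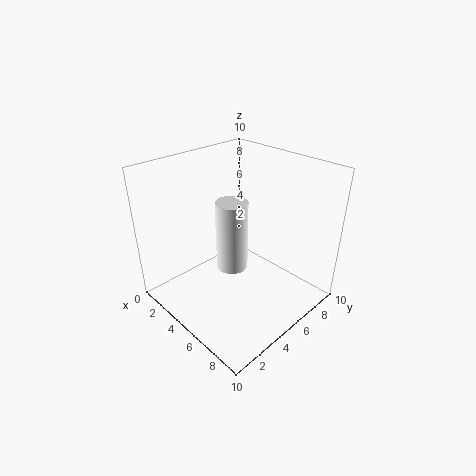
x = 6, y = 3.5, z = 4, h = 4.5, c = 'white'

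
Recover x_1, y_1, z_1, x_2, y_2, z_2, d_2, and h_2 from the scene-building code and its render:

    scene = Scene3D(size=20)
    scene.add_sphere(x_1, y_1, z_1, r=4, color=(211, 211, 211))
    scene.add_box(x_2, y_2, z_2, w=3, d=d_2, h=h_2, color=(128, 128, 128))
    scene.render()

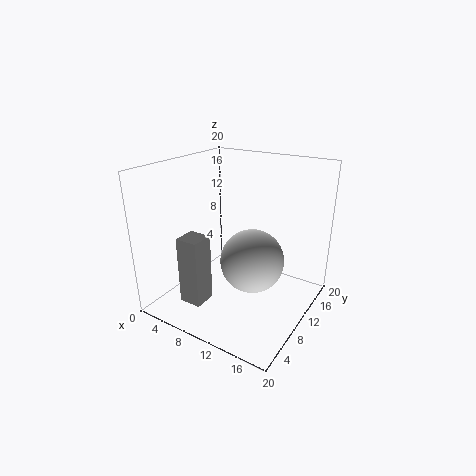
x_1 = 14, y_1 = 7, z_1 = 9, x_2 = 6, y_2 = 2, z_2 = 3, d_2 = 3, h_2 = 9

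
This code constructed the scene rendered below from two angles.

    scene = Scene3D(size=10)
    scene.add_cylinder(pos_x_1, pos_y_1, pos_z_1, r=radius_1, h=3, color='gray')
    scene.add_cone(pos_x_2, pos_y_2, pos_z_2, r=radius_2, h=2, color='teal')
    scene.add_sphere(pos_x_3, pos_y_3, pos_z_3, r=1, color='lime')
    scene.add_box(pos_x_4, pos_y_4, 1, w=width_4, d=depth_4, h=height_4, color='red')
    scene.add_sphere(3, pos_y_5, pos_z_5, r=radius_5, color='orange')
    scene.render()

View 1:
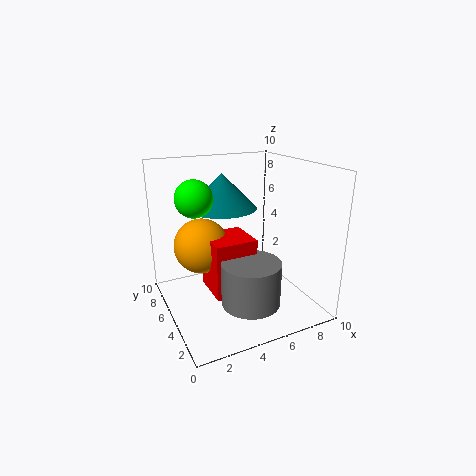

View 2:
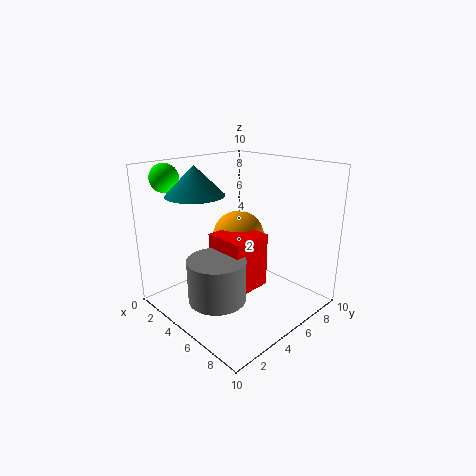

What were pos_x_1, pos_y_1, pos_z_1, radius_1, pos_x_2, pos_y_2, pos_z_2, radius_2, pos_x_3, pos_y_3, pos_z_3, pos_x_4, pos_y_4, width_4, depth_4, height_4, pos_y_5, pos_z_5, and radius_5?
pos_x_1 = 5, pos_y_1 = 3, pos_z_1 = 1, radius_1 = 2, pos_x_2 = 3, pos_y_2 = 3, pos_z_2 = 8, radius_2 = 2, pos_x_3 = 1, pos_y_3 = 2, pos_z_3 = 9, pos_x_4 = 3, pos_y_4 = 4, width_4 = 3, depth_4 = 3, height_4 = 4, pos_y_5 = 7, pos_z_5 = 4, radius_5 = 2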